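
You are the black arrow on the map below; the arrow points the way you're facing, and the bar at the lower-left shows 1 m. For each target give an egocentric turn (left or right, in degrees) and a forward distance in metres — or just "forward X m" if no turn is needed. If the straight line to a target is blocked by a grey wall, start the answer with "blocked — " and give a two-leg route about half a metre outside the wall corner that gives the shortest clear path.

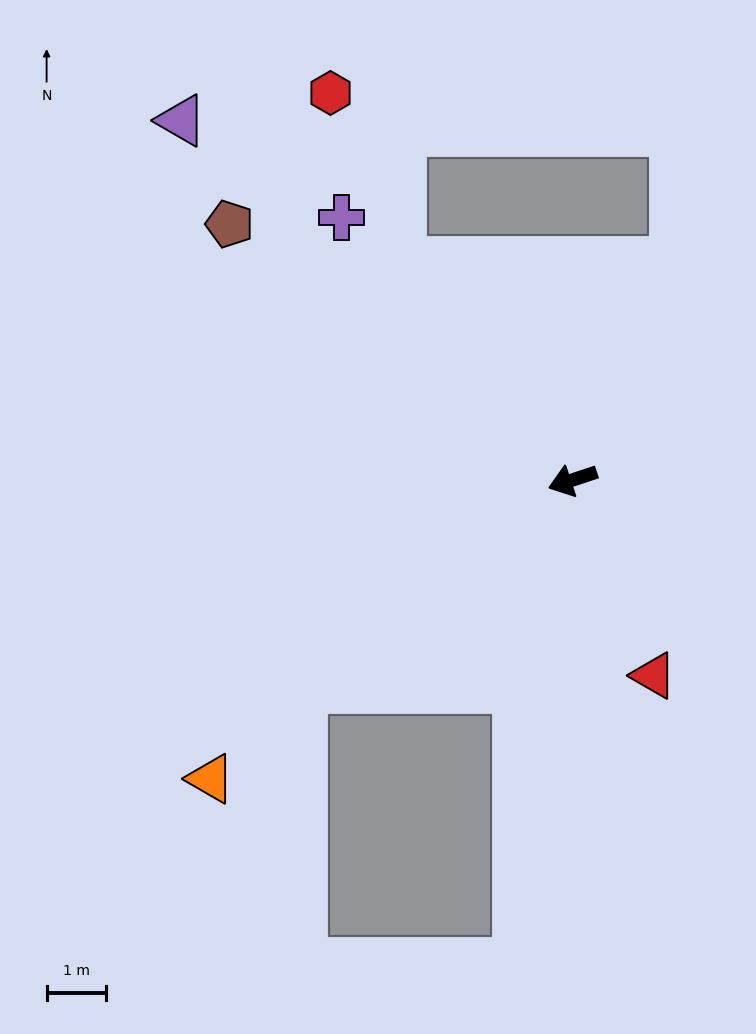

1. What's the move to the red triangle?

turn left 94°, forward 3.6 m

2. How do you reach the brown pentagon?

turn right 55°, forward 7.2 m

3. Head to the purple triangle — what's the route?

turn right 61°, forward 9.0 m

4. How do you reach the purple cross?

turn right 67°, forward 5.9 m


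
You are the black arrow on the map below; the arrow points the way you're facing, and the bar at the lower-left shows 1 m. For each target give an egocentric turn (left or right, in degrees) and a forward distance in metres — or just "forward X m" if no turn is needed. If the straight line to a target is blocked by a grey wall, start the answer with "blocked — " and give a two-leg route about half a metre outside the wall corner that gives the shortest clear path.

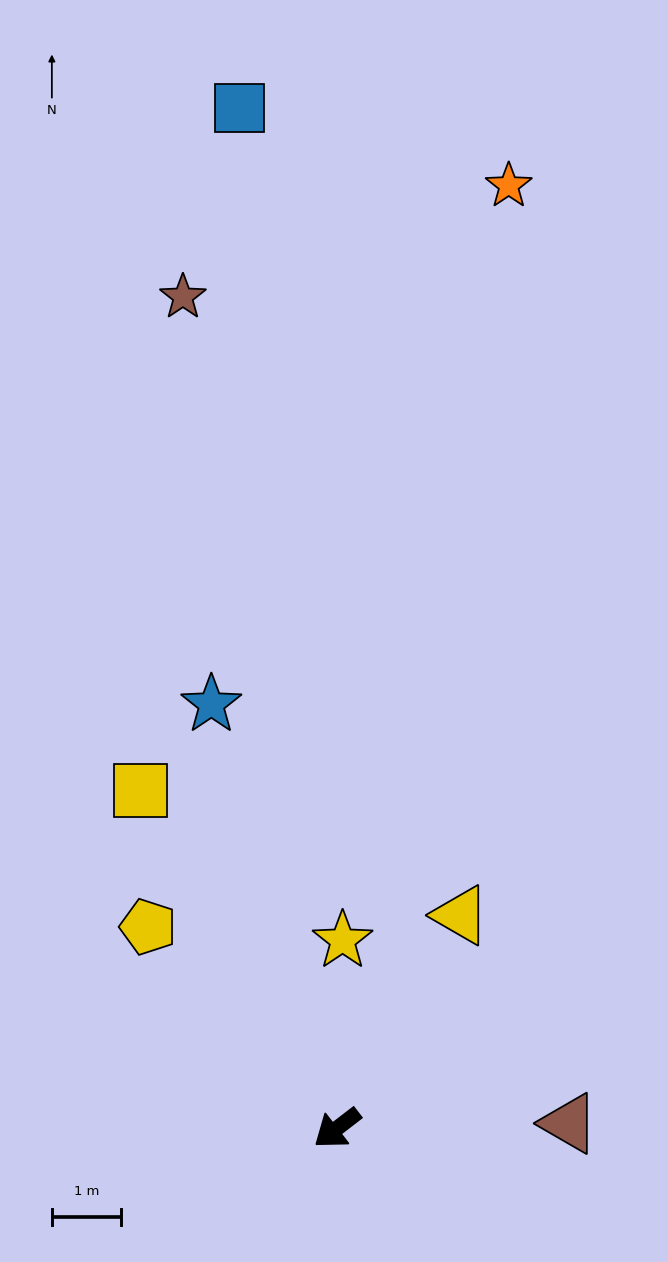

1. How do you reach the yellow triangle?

turn right 158°, forward 3.6 m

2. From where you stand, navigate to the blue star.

turn right 111°, forward 6.4 m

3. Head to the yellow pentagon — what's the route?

turn right 84°, forward 4.0 m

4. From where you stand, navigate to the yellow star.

turn right 129°, forward 2.7 m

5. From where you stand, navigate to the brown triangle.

turn left 144°, forward 3.4 m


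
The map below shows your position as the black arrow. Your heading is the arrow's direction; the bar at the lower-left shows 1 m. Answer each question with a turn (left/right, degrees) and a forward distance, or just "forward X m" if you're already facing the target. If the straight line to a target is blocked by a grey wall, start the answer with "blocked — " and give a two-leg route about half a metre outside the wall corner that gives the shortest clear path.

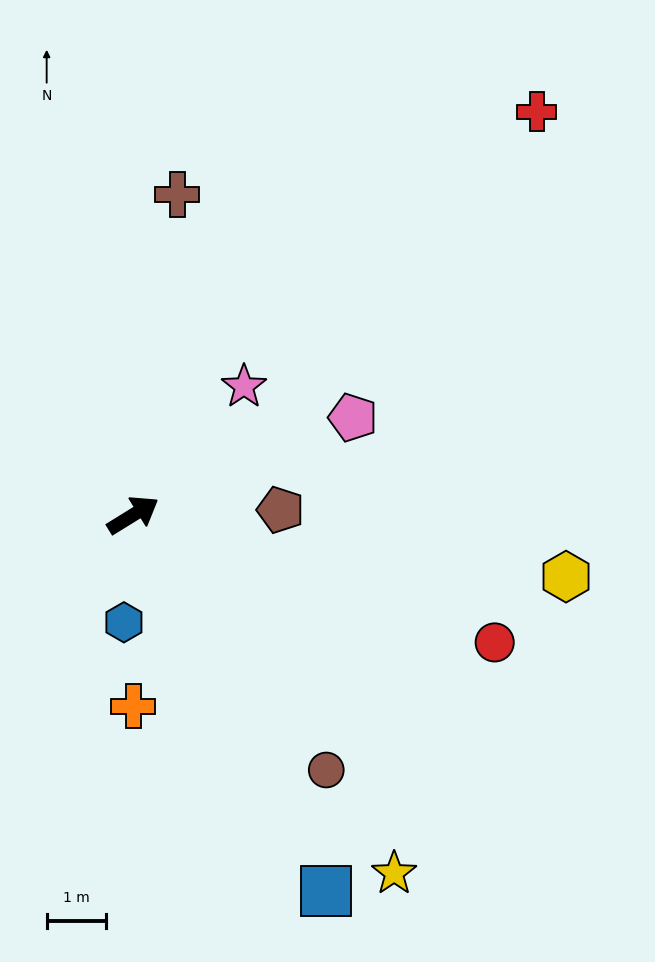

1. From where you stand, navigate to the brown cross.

turn left 50°, forward 5.5 m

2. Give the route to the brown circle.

turn right 85°, forward 5.4 m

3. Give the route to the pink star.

turn left 17°, forward 2.9 m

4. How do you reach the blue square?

turn right 95°, forward 7.1 m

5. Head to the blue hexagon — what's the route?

turn right 127°, forward 1.8 m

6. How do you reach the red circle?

turn right 51°, forward 6.5 m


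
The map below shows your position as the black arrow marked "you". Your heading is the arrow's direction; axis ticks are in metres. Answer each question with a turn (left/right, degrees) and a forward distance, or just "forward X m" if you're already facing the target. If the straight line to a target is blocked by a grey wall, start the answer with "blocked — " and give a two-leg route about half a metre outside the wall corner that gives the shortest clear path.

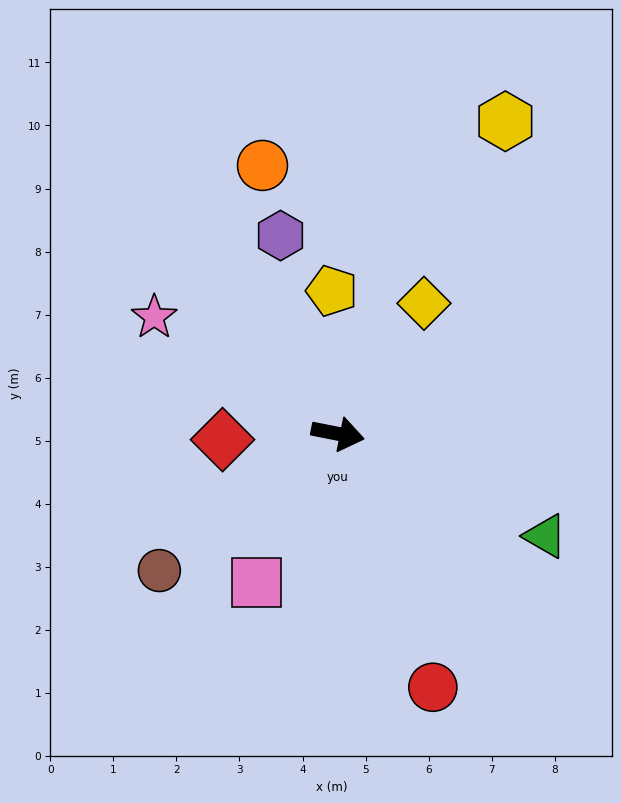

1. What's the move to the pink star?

turn left 159°, forward 3.4 m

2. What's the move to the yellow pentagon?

turn left 104°, forward 2.3 m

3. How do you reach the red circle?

turn right 58°, forward 4.3 m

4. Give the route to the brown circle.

turn right 131°, forward 3.6 m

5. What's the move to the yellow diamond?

turn left 68°, forward 2.5 m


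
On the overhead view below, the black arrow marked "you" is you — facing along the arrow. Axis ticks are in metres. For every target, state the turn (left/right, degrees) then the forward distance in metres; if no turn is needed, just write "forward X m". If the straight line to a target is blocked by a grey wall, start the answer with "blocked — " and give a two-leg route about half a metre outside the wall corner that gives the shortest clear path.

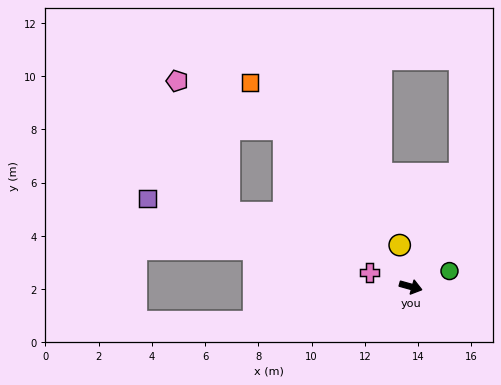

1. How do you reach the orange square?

turn left 144°, forward 9.8 m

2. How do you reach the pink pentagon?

blocked — turn left 144°, forward 7.6 m, then turn left 27°, forward 4.4 m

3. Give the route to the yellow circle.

turn left 120°, forward 1.6 m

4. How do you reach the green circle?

turn left 37°, forward 1.6 m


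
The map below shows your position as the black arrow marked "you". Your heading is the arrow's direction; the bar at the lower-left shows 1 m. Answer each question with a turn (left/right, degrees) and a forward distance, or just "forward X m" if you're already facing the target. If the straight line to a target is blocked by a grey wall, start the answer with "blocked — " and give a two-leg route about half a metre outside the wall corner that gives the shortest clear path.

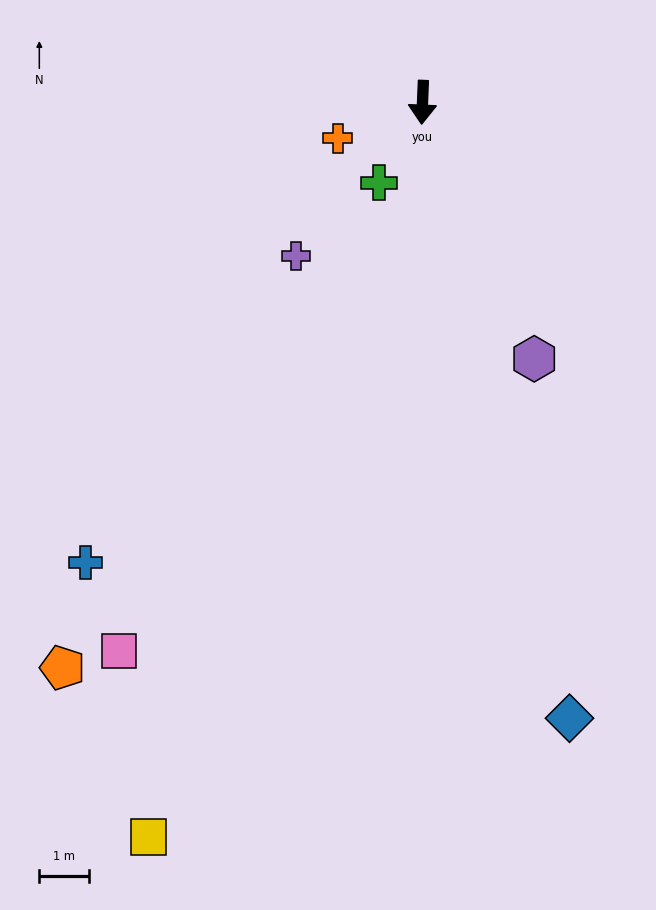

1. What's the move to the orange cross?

turn right 65°, forward 1.8 m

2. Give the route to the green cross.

turn right 26°, forward 1.8 m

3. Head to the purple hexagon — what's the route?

turn left 26°, forward 5.6 m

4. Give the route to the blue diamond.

turn left 16°, forward 12.6 m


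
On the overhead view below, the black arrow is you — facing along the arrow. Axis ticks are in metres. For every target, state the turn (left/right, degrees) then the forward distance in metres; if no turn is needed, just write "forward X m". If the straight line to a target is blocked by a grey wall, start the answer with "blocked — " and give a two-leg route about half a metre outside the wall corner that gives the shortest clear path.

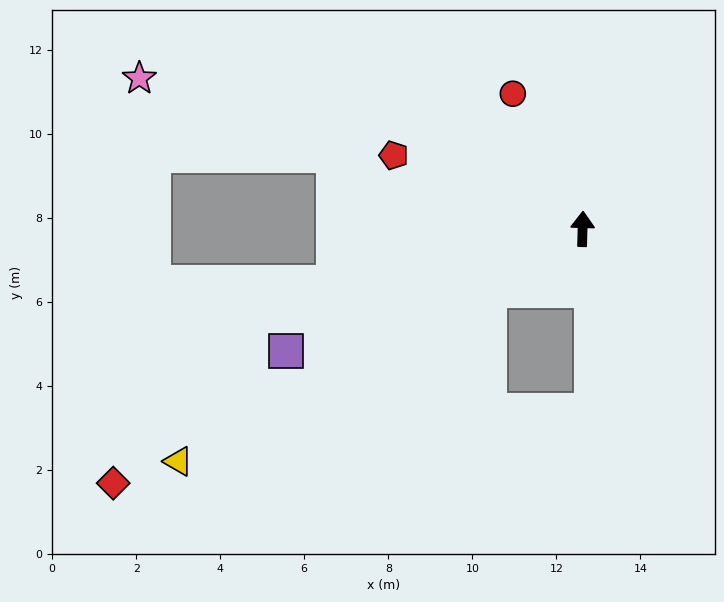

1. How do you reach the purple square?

turn left 114°, forward 7.6 m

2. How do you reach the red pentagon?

turn left 70°, forward 4.8 m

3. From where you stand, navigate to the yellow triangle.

turn left 121°, forward 11.1 m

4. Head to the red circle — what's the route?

turn left 29°, forward 3.6 m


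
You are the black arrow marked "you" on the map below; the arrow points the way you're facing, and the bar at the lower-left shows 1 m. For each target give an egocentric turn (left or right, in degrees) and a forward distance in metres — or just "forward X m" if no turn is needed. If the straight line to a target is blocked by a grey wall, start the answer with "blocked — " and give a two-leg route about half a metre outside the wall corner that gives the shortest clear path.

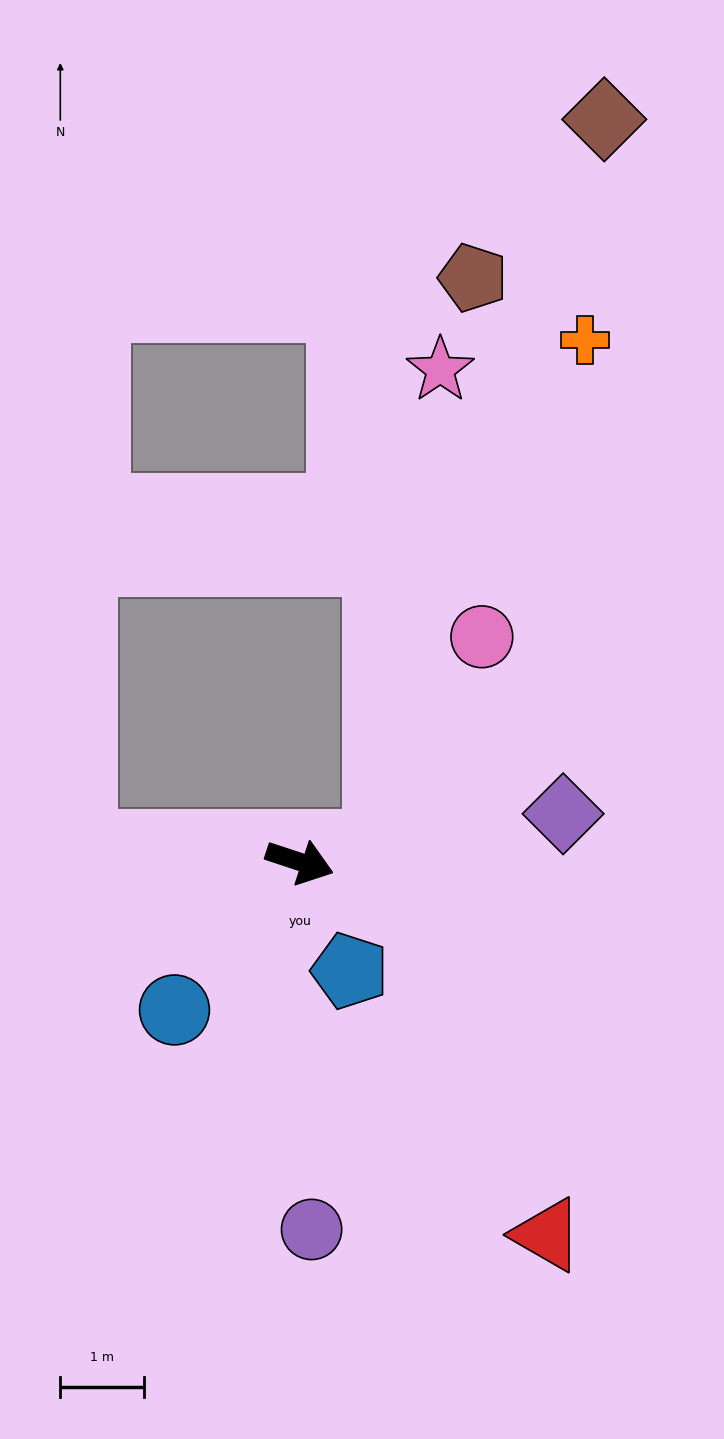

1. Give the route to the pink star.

blocked — turn left 30°, forward 1.0 m, then turn left 71°, forward 5.7 m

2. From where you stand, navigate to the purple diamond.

turn left 29°, forward 3.2 m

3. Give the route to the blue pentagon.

turn right 47°, forward 1.4 m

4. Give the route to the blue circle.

turn right 112°, forward 2.3 m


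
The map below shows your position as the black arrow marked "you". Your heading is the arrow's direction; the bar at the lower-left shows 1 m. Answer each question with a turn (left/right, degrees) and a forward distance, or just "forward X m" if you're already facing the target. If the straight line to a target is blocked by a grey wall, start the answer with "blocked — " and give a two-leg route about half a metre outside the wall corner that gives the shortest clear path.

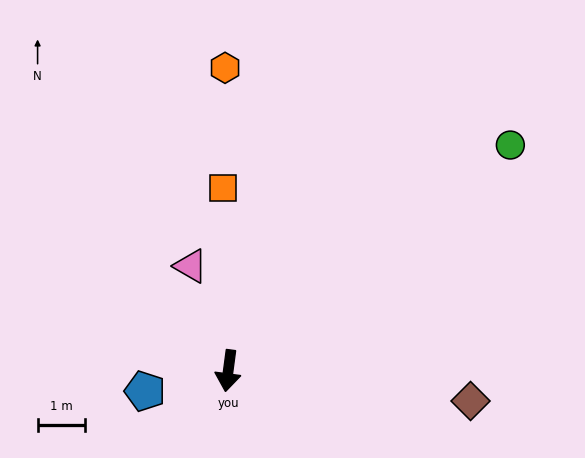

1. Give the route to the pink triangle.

turn right 153°, forward 2.4 m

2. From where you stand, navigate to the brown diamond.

turn left 90°, forward 5.2 m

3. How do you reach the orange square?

turn right 171°, forward 3.9 m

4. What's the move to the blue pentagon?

turn right 69°, forward 1.8 m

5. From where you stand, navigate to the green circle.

turn left 136°, forward 7.7 m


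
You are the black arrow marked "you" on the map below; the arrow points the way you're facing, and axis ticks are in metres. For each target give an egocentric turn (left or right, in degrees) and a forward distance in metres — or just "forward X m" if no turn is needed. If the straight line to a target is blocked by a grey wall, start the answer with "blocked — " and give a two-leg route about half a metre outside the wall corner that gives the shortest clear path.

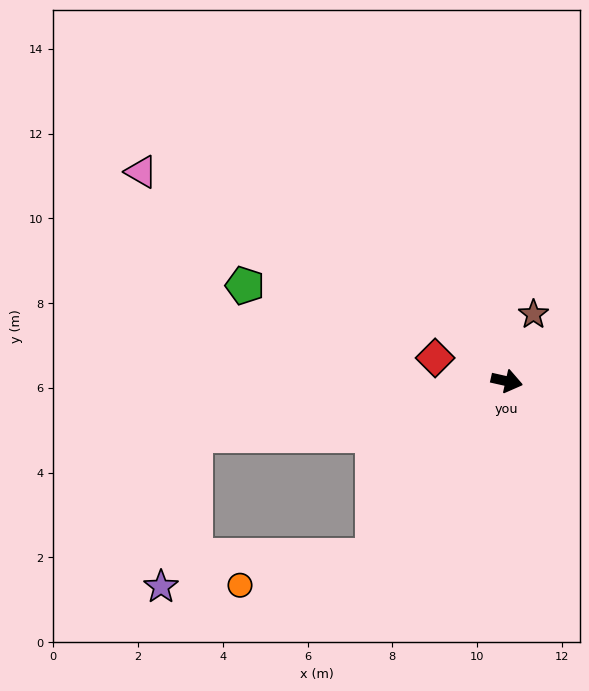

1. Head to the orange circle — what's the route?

blocked — turn right 115°, forward 5.2 m, then turn right 40°, forward 3.2 m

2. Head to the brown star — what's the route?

turn left 81°, forward 1.7 m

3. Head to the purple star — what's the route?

blocked — turn right 158°, forward 7.5 m, then turn left 68°, forward 3.7 m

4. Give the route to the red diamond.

turn left 175°, forward 1.8 m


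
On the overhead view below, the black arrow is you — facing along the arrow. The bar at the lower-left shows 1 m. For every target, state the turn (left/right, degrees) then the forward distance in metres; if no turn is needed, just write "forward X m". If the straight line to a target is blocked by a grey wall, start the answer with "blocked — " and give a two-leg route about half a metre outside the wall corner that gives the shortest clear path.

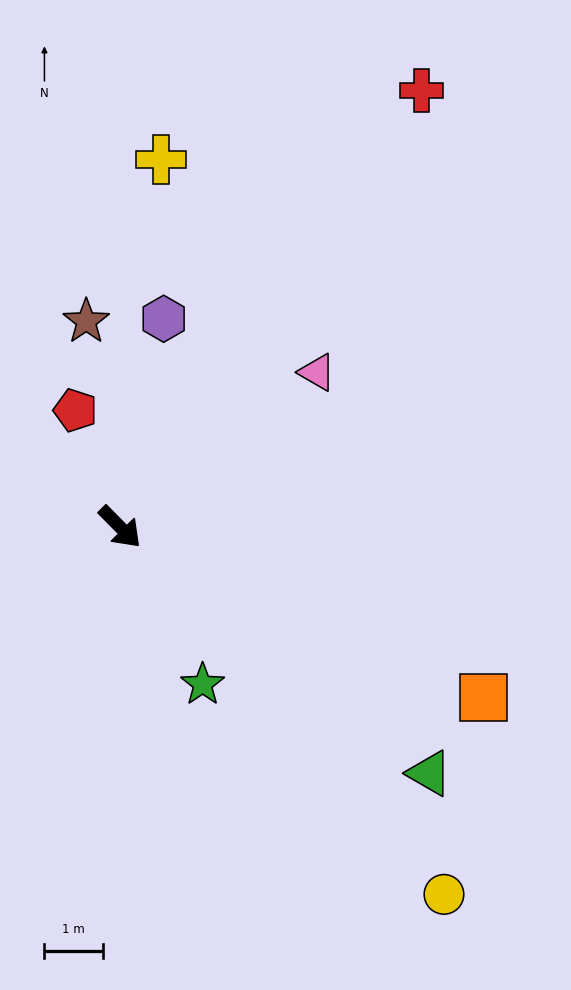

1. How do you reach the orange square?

turn left 20°, forward 6.9 m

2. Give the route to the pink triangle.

turn left 83°, forward 4.3 m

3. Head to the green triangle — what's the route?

turn left 7°, forward 6.8 m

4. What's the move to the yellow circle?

turn right 3°, forward 8.4 m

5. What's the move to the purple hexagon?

turn left 123°, forward 3.6 m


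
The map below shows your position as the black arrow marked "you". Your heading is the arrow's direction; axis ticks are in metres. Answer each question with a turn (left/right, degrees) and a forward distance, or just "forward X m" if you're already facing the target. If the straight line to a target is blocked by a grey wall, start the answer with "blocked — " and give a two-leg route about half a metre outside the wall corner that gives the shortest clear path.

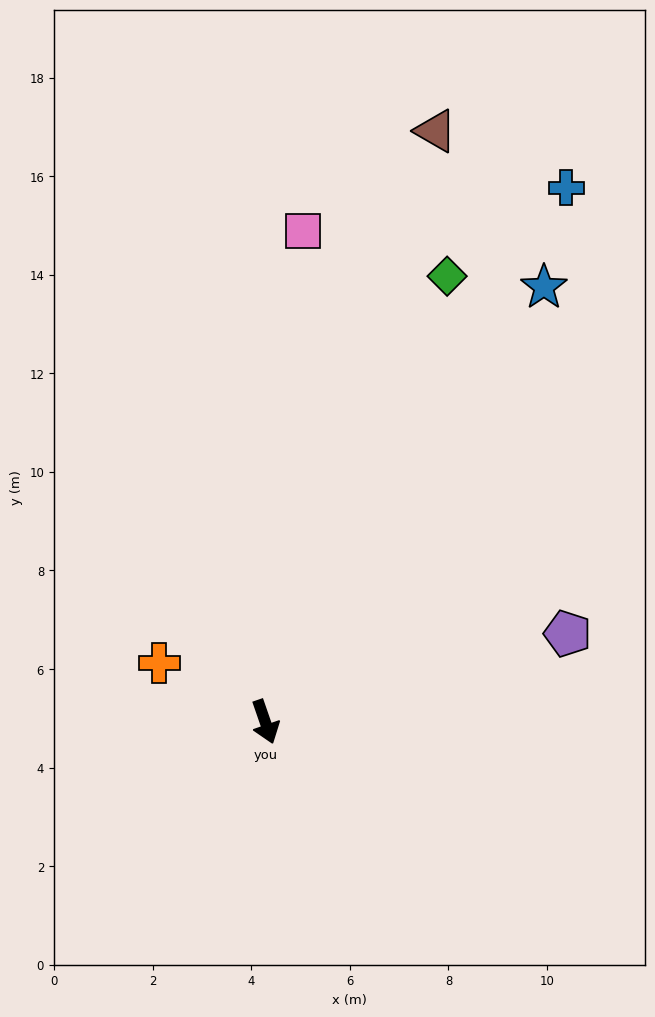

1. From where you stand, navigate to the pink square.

turn left 156°, forward 10.0 m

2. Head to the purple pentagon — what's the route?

turn left 87°, forward 6.4 m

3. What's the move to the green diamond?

turn left 139°, forward 9.8 m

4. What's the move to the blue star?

turn left 128°, forward 10.5 m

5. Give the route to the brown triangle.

turn left 145°, forward 12.5 m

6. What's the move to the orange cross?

turn right 138°, forward 2.5 m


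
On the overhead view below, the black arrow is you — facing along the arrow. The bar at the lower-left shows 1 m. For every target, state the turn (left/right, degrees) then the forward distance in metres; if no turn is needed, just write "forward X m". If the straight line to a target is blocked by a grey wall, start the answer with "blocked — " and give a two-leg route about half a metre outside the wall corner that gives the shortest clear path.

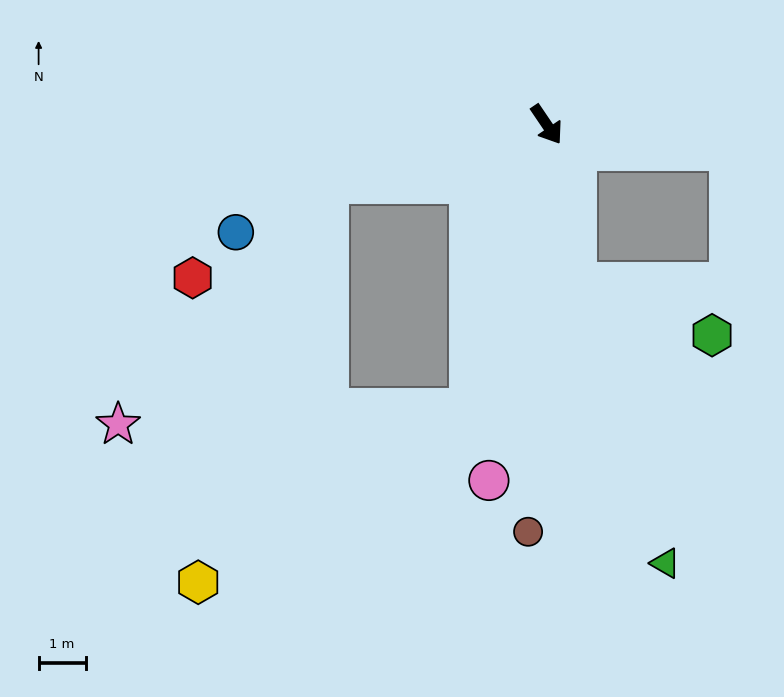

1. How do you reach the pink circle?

turn right 43°, forward 7.7 m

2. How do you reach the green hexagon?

blocked — turn right 23°, forward 3.4 m, then turn left 58°, forward 3.1 m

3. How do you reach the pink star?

blocked — turn right 109°, forward 4.8 m, then turn left 34°, forward 6.8 m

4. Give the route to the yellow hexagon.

blocked — turn right 49°, forward 6.3 m, then turn right 42°, forward 6.9 m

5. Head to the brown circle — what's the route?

turn right 37°, forward 8.7 m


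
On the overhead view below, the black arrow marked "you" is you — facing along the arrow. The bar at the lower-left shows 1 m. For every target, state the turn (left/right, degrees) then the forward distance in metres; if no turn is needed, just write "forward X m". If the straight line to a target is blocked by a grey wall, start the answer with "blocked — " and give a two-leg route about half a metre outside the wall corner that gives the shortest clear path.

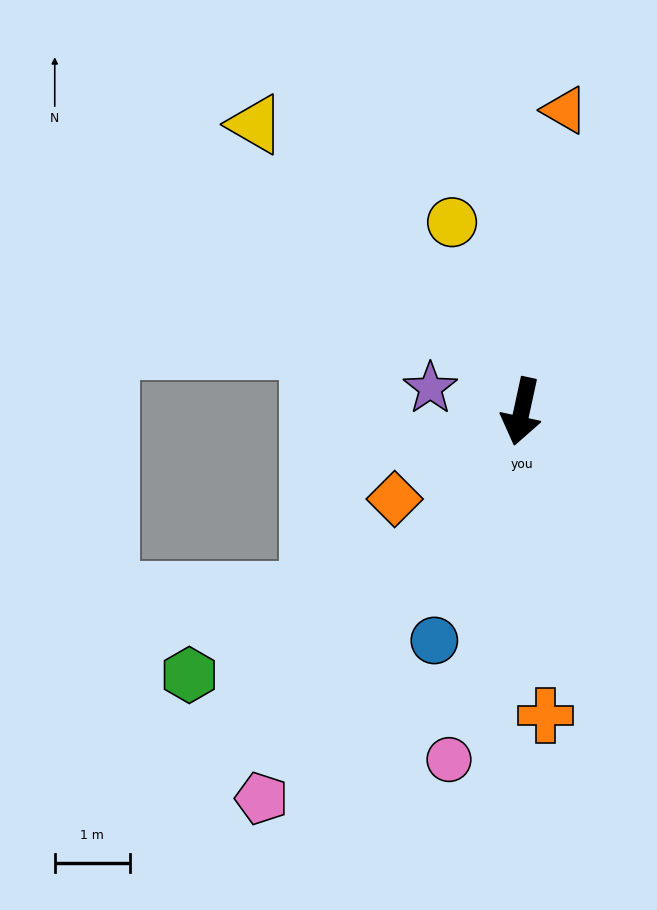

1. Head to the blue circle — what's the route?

turn right 9°, forward 3.3 m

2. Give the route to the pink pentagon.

turn right 22°, forward 6.2 m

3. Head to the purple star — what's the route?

turn right 92°, forward 1.3 m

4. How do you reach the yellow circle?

turn right 148°, forward 2.7 m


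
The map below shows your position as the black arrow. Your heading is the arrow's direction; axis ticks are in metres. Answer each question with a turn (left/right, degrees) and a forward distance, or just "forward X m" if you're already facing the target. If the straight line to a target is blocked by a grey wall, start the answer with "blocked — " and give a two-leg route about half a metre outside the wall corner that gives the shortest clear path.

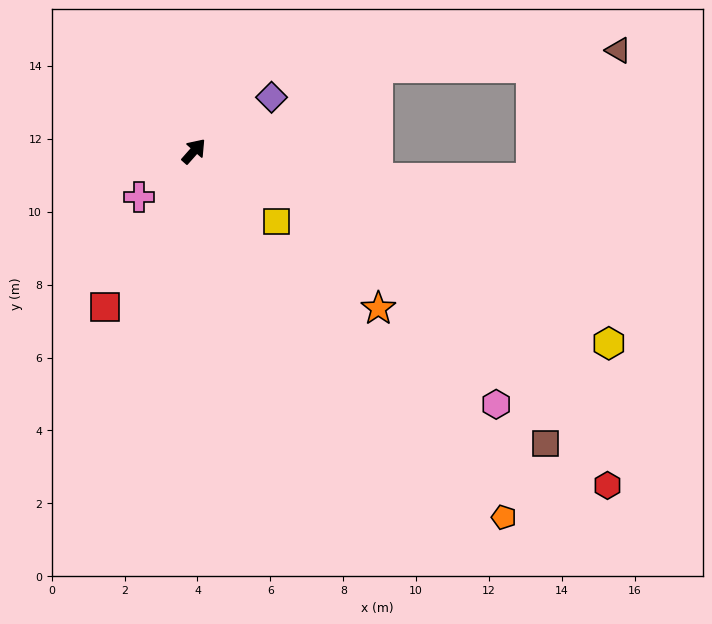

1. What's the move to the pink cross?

turn left 171°, forward 2.0 m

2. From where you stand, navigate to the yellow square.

turn right 89°, forward 3.0 m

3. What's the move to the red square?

turn right 168°, forward 4.9 m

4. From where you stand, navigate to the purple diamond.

turn right 14°, forward 2.6 m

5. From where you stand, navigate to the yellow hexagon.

turn right 73°, forward 12.5 m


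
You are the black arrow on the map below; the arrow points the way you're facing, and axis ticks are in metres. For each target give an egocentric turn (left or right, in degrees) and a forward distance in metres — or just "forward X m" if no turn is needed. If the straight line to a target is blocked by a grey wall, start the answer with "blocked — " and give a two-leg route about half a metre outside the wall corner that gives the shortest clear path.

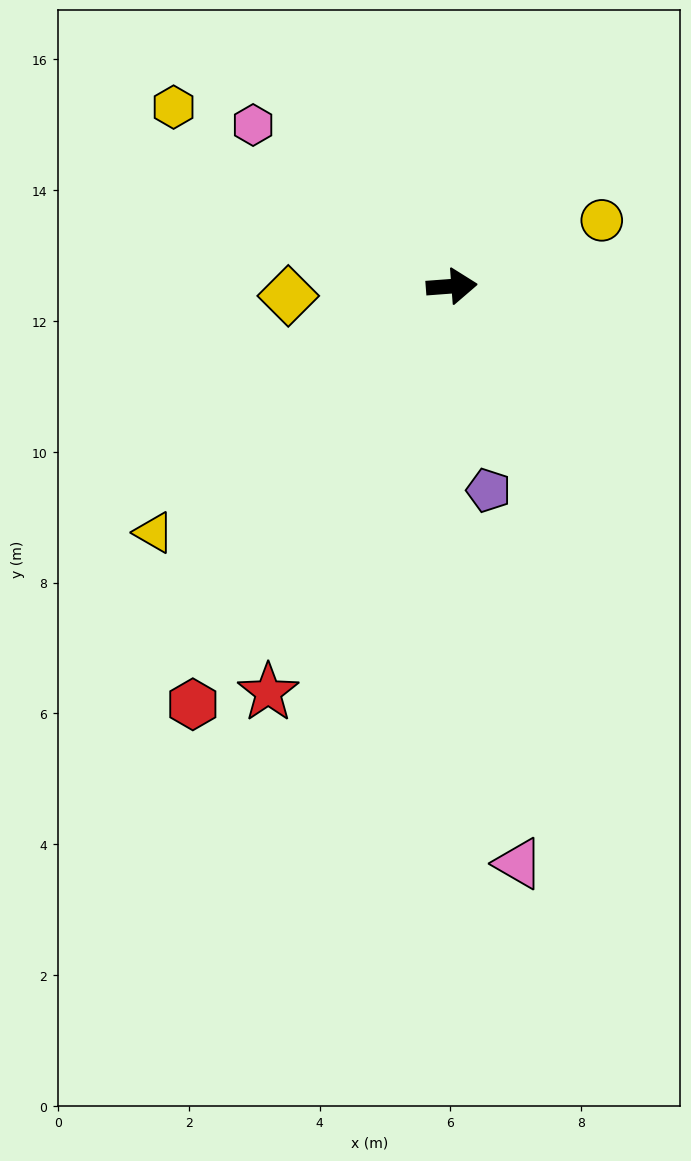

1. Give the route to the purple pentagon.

turn right 84°, forward 3.2 m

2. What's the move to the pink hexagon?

turn left 137°, forward 3.9 m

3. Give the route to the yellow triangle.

turn right 145°, forward 5.9 m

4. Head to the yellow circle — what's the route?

turn left 19°, forward 2.5 m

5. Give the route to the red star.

turn right 119°, forward 6.8 m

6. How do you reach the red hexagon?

turn right 126°, forward 7.5 m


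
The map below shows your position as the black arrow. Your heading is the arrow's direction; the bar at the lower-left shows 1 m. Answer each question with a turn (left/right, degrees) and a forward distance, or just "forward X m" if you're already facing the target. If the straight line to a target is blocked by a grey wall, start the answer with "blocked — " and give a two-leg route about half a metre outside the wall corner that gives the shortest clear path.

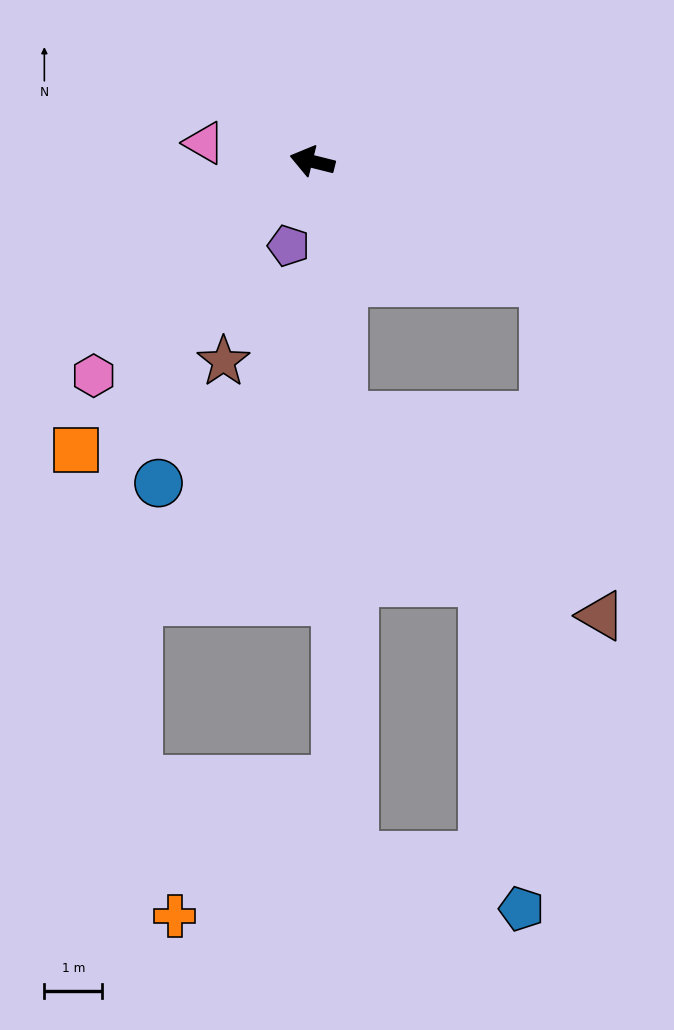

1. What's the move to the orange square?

turn left 65°, forward 6.5 m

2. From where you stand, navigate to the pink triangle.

turn left 4°, forward 1.9 m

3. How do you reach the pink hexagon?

turn left 58°, forward 5.3 m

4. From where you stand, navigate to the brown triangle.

blocked — turn left 111°, forward 4.4 m, then turn left 45°, forward 5.7 m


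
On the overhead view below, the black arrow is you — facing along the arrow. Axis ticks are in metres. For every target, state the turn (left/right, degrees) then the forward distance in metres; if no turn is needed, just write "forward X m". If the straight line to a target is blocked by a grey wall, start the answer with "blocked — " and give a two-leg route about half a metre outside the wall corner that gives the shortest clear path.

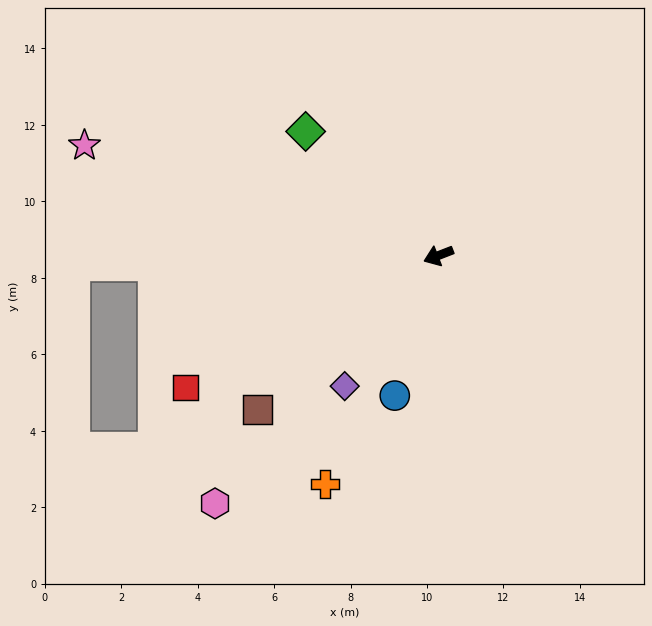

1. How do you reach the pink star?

turn right 38°, forward 9.7 m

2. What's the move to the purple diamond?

turn left 33°, forward 4.2 m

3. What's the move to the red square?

turn left 6°, forward 7.5 m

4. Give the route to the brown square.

turn left 19°, forward 6.2 m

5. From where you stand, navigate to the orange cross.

turn left 42°, forward 6.7 m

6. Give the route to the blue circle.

turn left 51°, forward 3.8 m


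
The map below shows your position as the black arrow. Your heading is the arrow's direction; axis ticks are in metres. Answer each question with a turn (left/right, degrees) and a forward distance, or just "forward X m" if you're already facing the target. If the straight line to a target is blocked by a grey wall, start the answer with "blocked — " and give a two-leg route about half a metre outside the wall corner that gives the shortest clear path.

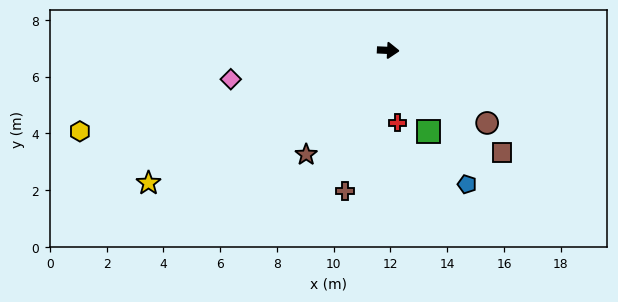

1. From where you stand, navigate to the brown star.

turn right 126°, forward 4.7 m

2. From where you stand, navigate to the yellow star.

turn right 148°, forward 9.7 m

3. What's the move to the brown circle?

turn right 34°, forward 4.3 m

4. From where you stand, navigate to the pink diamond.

turn right 167°, forward 5.6 m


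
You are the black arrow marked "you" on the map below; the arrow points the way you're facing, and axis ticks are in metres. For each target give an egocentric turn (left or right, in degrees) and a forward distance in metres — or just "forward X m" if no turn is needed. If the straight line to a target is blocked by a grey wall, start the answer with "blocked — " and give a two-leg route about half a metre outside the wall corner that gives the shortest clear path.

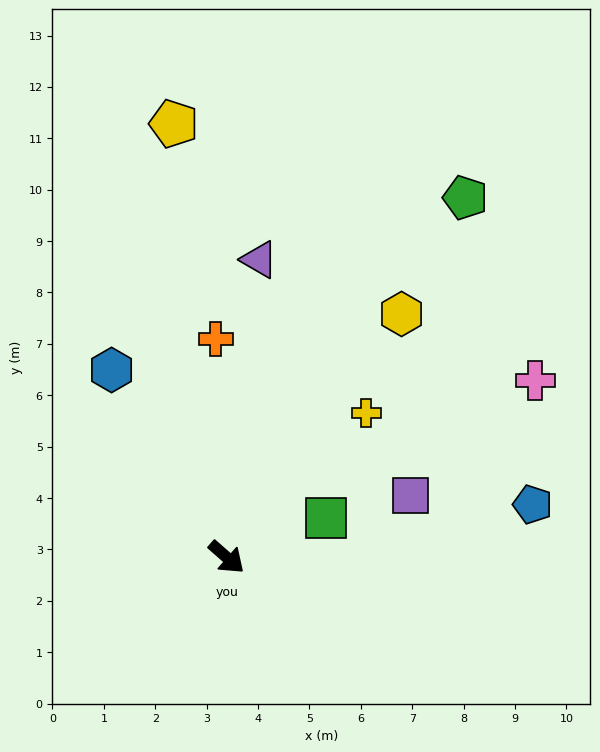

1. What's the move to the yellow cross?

turn left 87°, forward 3.9 m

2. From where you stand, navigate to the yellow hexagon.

turn left 96°, forward 5.8 m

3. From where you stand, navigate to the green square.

turn left 63°, forward 2.1 m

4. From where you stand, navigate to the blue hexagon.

turn left 163°, forward 4.3 m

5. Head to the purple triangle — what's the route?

turn left 125°, forward 5.8 m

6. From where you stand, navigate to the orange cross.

turn left 134°, forward 4.3 m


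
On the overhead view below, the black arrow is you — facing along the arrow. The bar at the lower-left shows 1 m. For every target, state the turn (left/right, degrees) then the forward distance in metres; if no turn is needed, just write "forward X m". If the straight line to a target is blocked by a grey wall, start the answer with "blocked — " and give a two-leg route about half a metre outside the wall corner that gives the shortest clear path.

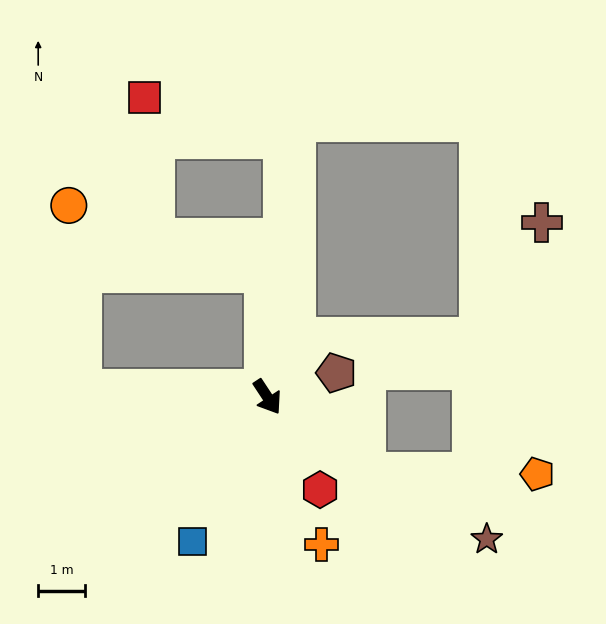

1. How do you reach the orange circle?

blocked — turn left 148°, forward 2.6 m, then turn left 70°, forward 4.4 m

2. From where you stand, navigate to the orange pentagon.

blocked — turn left 19°, forward 2.6 m, then turn left 37°, forward 3.6 m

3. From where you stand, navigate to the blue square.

turn right 61°, forward 3.5 m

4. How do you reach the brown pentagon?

turn left 76°, forward 1.5 m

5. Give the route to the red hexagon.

turn right 4°, forward 2.3 m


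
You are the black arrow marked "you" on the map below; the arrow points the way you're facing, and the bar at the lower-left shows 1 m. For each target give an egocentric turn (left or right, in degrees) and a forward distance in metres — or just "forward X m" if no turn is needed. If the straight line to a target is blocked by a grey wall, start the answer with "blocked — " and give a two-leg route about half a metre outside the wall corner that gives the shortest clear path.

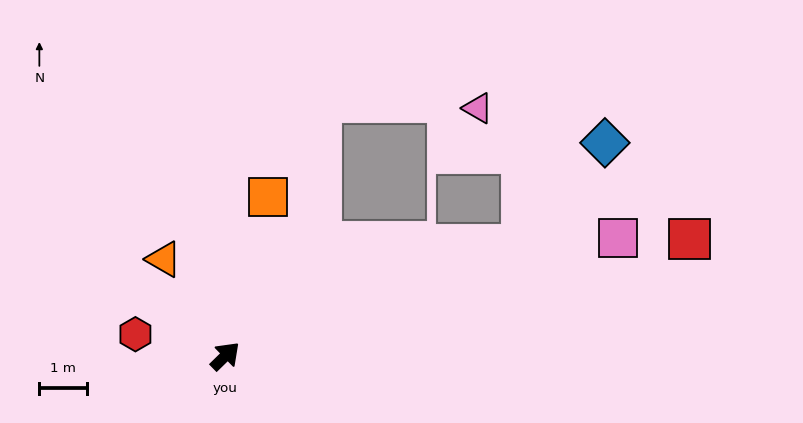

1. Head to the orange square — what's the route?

turn left 31°, forward 3.5 m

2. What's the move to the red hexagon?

turn left 122°, forward 1.9 m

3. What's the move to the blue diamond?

blocked — turn right 24°, forward 6.6 m, then turn left 30°, forward 2.8 m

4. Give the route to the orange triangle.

turn left 78°, forward 2.4 m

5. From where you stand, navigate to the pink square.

turn right 28°, forward 8.6 m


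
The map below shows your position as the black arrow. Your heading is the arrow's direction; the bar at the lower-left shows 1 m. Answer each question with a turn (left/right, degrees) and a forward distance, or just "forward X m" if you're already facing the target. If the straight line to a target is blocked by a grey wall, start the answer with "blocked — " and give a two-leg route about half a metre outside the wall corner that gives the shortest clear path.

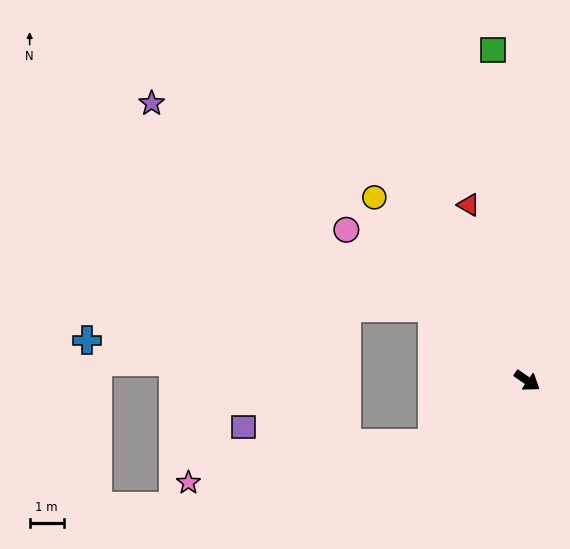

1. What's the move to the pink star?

blocked — turn right 112°, forward 3.3 m, then turn right 24°, forward 7.3 m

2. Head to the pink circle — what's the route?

turn left 175°, forward 6.9 m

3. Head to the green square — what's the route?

turn left 131°, forward 9.8 m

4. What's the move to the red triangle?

turn left 143°, forward 5.5 m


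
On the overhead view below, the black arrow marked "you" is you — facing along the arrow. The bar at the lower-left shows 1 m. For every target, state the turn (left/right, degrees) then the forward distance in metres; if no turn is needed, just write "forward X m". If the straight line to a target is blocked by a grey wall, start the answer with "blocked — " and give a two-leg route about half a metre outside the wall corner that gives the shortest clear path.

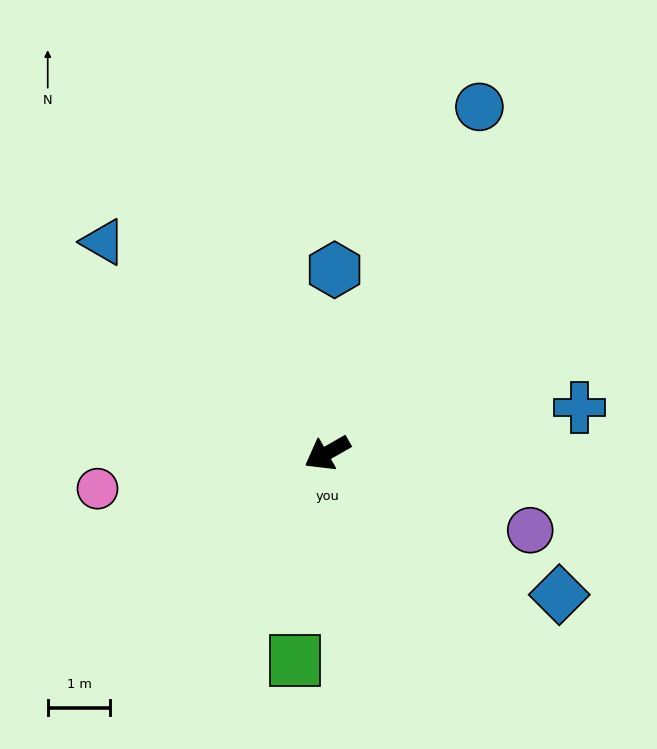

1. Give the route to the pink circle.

turn right 21°, forward 3.7 m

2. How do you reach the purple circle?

turn left 130°, forward 3.5 m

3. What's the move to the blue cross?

turn left 161°, forward 4.1 m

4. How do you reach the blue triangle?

turn right 73°, forward 4.9 m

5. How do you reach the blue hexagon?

turn right 122°, forward 2.9 m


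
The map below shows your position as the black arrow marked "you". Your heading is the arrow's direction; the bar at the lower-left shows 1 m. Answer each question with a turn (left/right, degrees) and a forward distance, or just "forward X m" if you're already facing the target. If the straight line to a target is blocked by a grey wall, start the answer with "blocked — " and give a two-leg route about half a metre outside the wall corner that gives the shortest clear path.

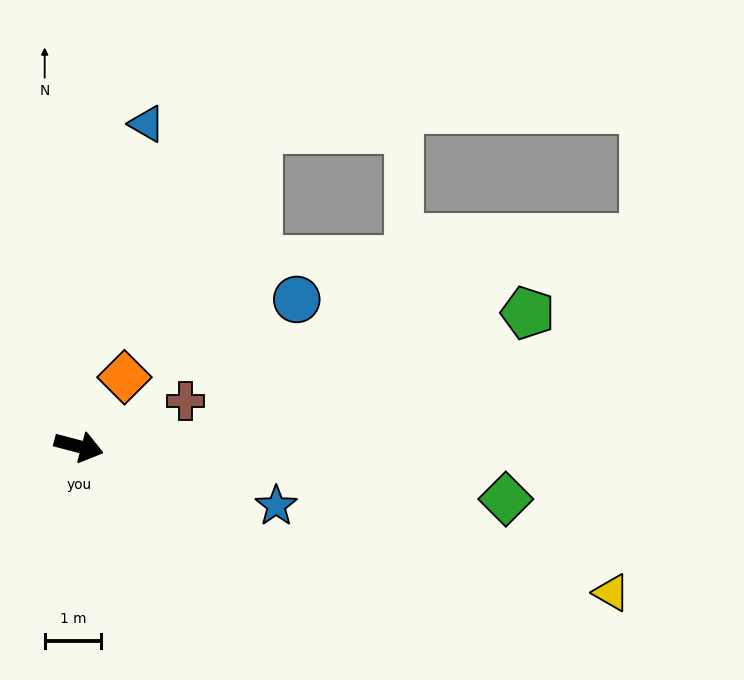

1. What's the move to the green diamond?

turn left 8°, forward 7.7 m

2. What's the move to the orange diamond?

turn left 71°, forward 1.5 m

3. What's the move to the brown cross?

turn left 38°, forward 2.1 m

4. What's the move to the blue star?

turn right 2°, forward 3.7 m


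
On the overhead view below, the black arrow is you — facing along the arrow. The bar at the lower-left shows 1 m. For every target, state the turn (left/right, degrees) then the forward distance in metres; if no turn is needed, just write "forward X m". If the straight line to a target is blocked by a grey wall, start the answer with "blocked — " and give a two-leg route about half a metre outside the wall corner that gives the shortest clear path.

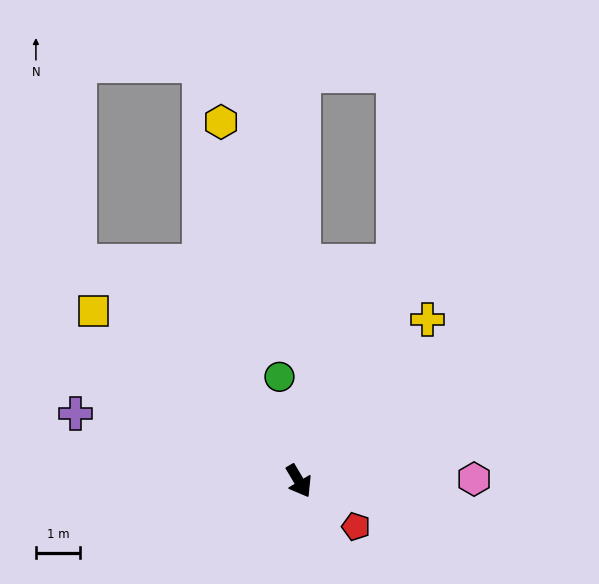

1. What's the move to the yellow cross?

turn left 111°, forward 4.7 m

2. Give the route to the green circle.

turn left 160°, forward 2.4 m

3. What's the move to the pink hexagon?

turn left 60°, forward 4.0 m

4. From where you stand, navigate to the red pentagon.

turn left 21°, forward 1.6 m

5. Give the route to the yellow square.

turn right 160°, forward 6.0 m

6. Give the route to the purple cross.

turn right 137°, forward 5.3 m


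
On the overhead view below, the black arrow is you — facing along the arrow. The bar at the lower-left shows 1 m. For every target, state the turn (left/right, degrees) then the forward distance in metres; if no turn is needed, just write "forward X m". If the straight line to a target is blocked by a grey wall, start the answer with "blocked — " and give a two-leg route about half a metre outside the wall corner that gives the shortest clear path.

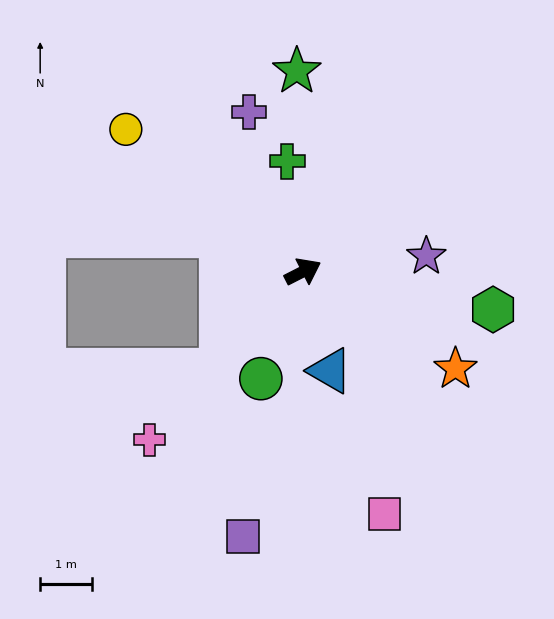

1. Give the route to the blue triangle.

turn right 102°, forward 2.0 m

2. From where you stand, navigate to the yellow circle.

turn left 114°, forward 4.4 m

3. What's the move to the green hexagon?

turn right 38°, forward 3.7 m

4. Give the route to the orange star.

turn right 60°, forward 3.5 m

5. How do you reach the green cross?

turn left 71°, forward 2.1 m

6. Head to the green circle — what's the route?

turn right 138°, forward 2.2 m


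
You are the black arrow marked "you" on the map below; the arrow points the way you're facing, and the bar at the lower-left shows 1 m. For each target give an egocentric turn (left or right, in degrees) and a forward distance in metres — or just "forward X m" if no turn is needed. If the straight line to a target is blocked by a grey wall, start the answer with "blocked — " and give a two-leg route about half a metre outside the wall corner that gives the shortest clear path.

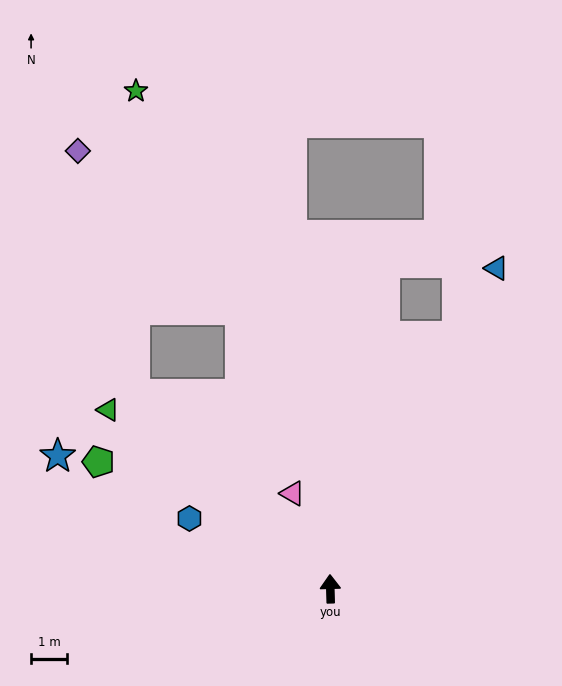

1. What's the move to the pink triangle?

turn left 20°, forward 2.8 m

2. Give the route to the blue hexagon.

turn left 62°, forward 4.4 m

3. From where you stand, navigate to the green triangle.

turn left 50°, forward 7.9 m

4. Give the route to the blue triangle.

turn right 29°, forward 10.0 m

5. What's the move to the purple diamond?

blocked — turn left 44°, forward 7.6 m, then turn right 32°, forward 6.9 m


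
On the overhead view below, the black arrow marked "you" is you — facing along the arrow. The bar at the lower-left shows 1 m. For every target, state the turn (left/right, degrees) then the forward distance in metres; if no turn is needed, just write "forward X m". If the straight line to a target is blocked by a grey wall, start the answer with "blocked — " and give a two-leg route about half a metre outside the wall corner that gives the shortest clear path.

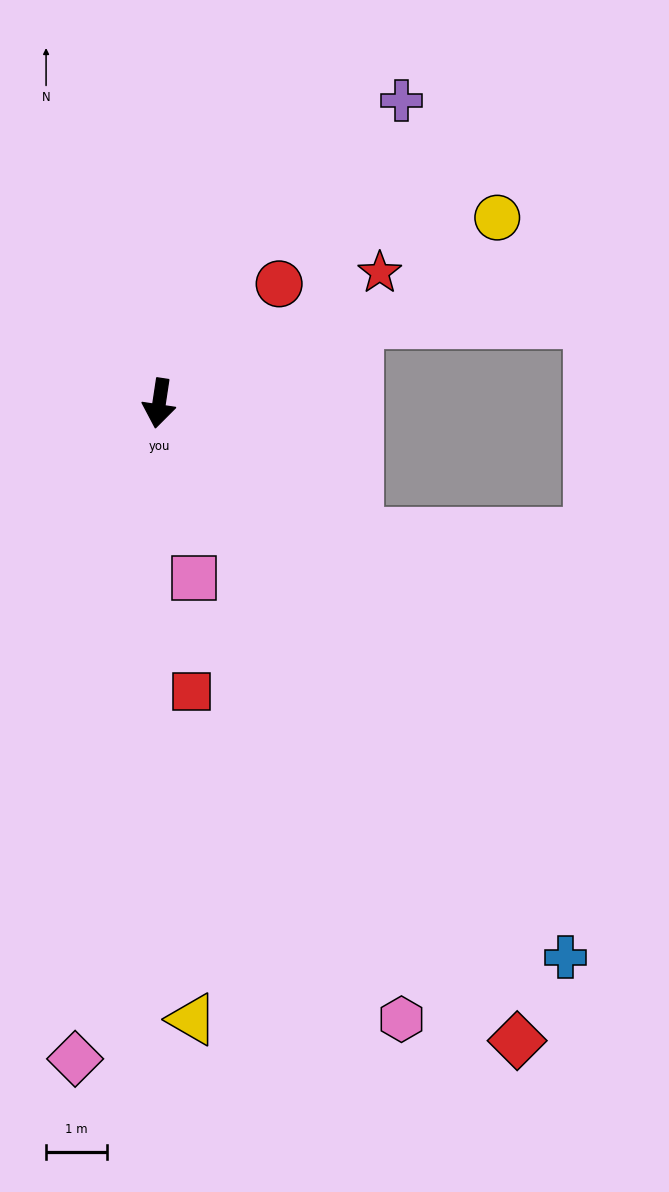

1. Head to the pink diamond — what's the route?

forward 10.8 m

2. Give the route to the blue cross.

turn left 45°, forward 11.2 m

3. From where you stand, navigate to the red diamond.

turn left 38°, forward 11.9 m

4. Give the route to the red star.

turn left 129°, forward 4.2 m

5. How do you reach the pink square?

turn left 20°, forward 2.9 m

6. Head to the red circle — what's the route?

turn left 143°, forward 2.8 m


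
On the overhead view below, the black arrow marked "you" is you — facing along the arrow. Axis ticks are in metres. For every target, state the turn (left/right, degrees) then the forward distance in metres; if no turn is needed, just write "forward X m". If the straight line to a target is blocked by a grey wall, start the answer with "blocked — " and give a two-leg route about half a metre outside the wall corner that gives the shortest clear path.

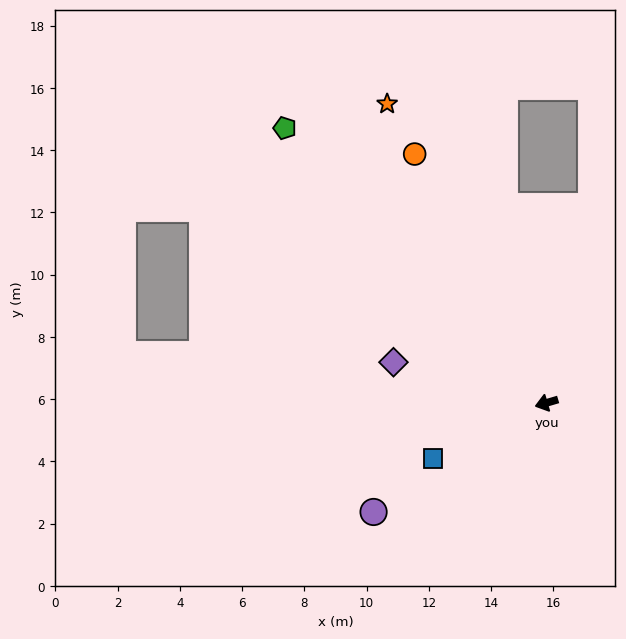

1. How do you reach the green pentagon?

turn right 63°, forward 12.2 m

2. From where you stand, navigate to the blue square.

turn left 10°, forward 4.1 m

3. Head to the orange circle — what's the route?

turn right 79°, forward 9.0 m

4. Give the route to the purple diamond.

turn right 31°, forward 5.1 m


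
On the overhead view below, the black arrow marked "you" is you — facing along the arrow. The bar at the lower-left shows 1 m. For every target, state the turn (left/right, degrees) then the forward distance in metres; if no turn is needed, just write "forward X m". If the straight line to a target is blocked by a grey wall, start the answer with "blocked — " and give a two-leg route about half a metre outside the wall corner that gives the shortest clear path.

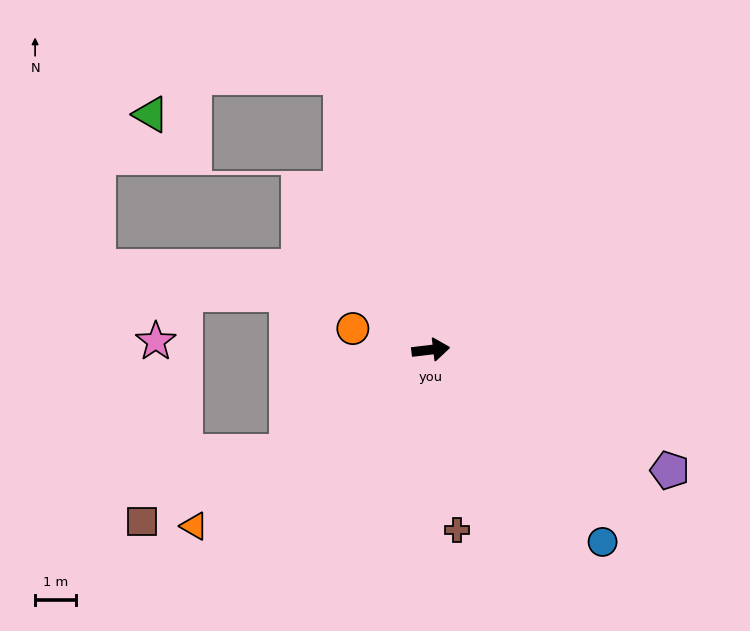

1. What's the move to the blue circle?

turn right 55°, forward 6.3 m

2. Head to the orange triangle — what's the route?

turn right 150°, forward 7.2 m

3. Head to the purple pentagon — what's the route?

turn right 33°, forward 6.5 m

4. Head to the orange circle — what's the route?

turn left 158°, forward 2.0 m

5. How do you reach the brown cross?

turn right 88°, forward 4.4 m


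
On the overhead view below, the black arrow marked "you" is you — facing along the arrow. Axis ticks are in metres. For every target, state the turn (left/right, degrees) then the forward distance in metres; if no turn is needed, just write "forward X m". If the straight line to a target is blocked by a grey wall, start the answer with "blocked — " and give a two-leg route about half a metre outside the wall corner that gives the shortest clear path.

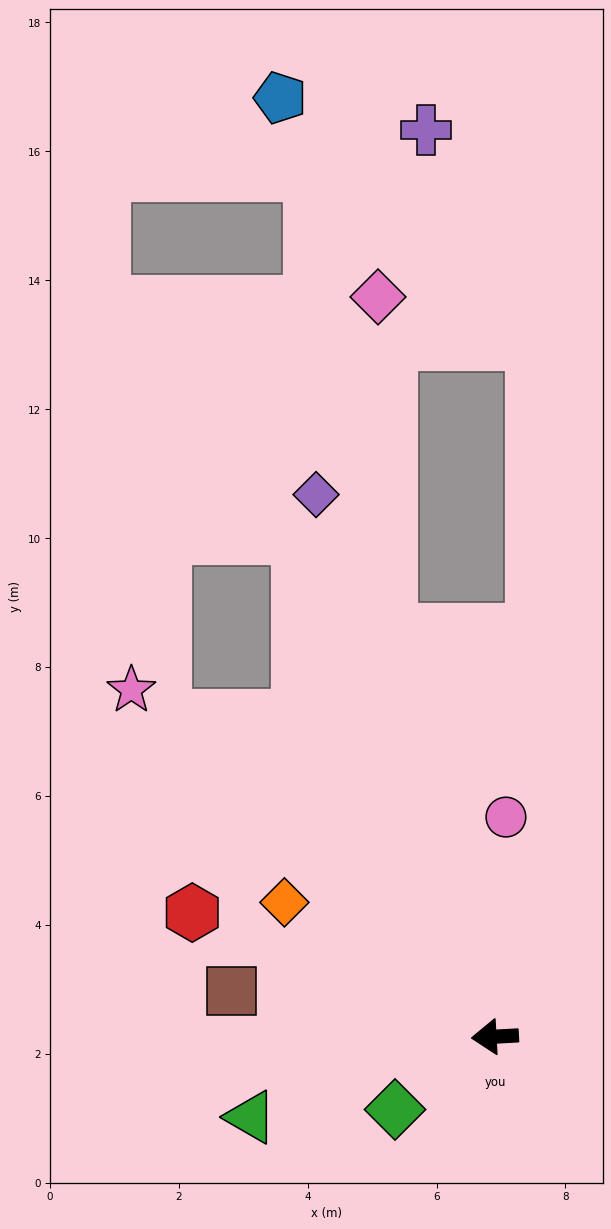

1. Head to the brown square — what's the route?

turn right 13°, forward 4.1 m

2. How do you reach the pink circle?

turn right 96°, forward 3.4 m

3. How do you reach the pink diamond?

blocked — turn right 79°, forward 6.5 m, then turn right 12°, forward 5.2 m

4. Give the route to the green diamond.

turn left 33°, forward 1.9 m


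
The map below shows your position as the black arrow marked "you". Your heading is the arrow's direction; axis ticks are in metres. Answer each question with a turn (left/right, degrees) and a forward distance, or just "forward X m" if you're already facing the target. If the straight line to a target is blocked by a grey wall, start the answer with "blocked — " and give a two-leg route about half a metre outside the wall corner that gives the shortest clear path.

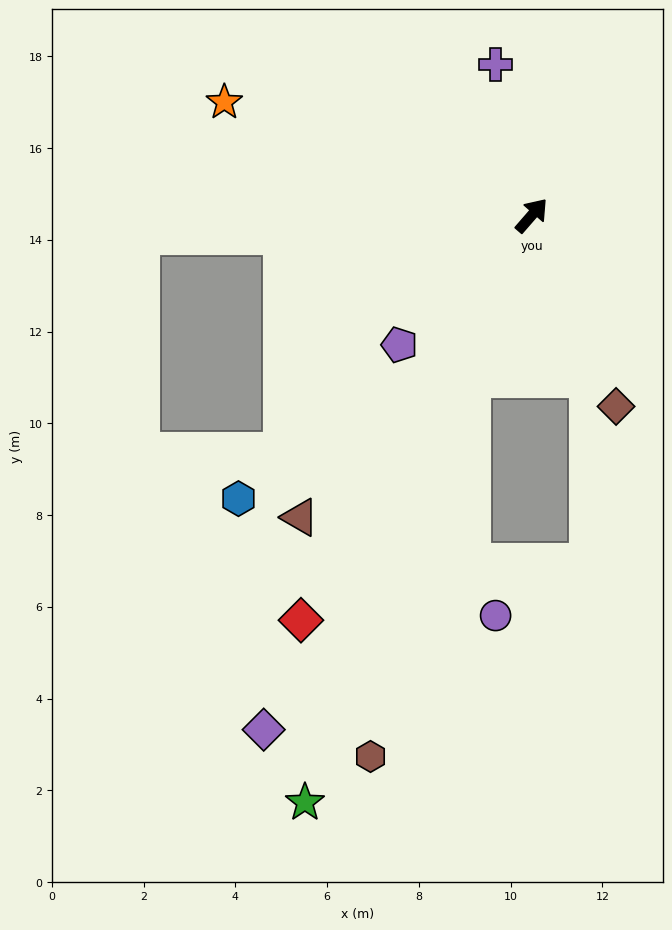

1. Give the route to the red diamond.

turn right 169°, forward 10.2 m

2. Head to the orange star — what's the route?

turn left 111°, forward 7.1 m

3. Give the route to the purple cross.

turn left 55°, forward 3.4 m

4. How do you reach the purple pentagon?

turn left 175°, forward 4.0 m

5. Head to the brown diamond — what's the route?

turn right 115°, forward 4.6 m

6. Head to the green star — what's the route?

turn right 160°, forward 13.7 m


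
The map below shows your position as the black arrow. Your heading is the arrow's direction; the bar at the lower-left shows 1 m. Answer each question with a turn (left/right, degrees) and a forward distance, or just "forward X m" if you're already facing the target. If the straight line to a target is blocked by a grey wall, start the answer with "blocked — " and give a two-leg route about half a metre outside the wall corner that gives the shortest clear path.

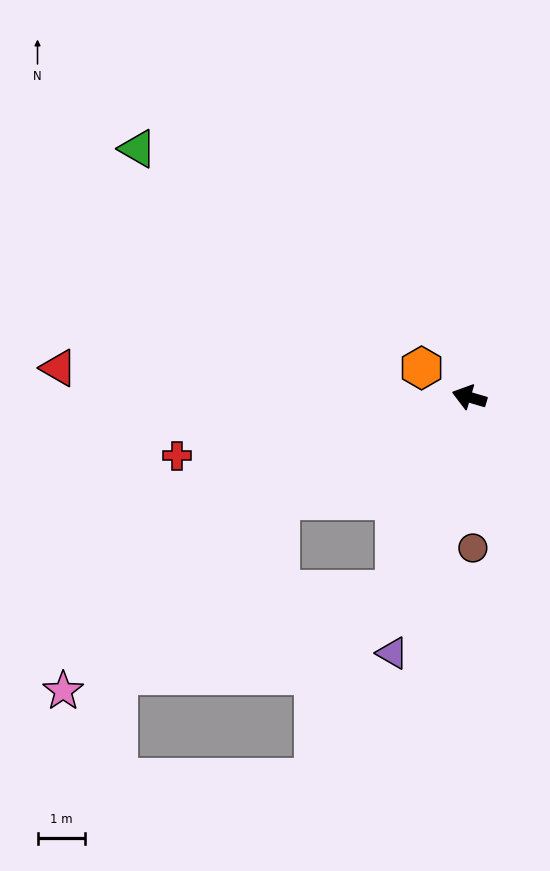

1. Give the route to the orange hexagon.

turn right 15°, forward 1.2 m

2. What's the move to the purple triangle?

turn left 90°, forward 5.7 m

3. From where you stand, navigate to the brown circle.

turn left 108°, forward 3.2 m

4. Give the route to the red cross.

turn left 28°, forward 6.3 m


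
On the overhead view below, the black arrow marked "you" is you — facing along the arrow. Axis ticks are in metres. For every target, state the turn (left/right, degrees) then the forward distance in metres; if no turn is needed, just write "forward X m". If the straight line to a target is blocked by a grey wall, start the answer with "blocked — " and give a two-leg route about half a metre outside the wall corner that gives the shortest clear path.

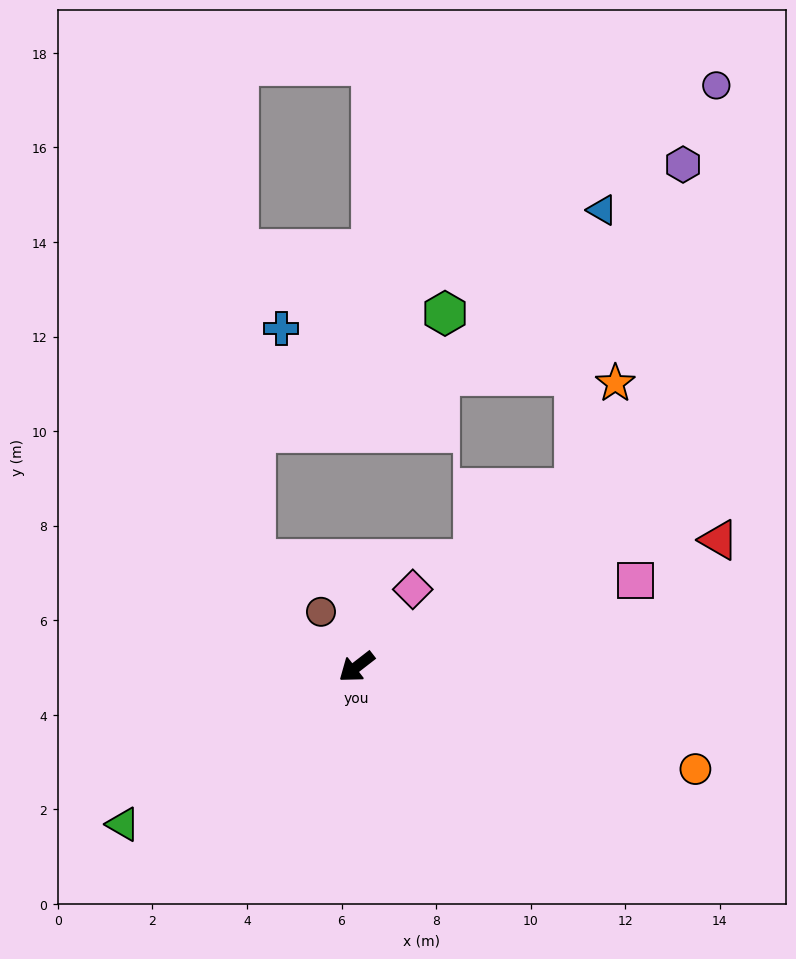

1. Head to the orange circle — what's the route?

turn left 125°, forward 7.5 m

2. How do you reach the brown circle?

turn right 95°, forward 1.4 m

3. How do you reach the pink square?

turn left 159°, forward 6.2 m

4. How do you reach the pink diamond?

turn right 164°, forward 2.0 m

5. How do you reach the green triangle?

turn right 4°, forward 6.0 m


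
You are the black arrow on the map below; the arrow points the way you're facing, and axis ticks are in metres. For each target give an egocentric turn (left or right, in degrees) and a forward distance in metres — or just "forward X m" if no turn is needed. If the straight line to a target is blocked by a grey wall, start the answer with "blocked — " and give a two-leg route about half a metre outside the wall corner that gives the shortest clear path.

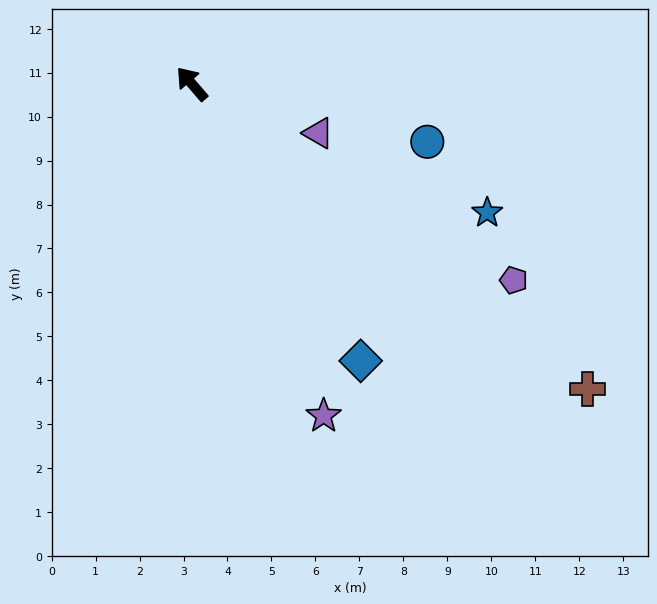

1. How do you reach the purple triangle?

turn right 152°, forward 3.1 m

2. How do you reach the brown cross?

turn right 168°, forward 11.4 m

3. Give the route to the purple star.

turn left 161°, forward 8.1 m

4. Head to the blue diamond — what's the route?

turn left 171°, forward 7.4 m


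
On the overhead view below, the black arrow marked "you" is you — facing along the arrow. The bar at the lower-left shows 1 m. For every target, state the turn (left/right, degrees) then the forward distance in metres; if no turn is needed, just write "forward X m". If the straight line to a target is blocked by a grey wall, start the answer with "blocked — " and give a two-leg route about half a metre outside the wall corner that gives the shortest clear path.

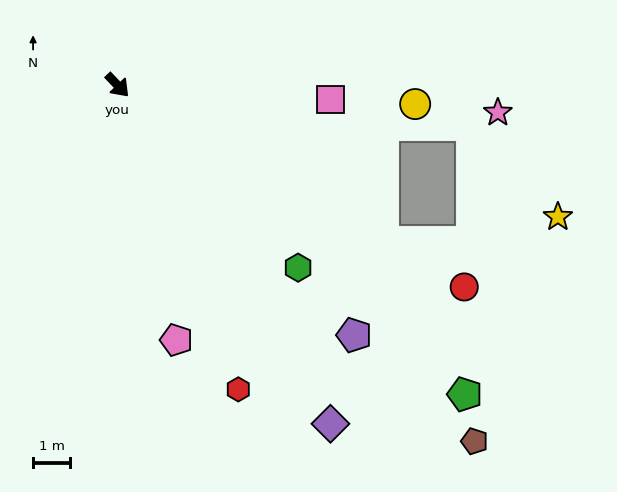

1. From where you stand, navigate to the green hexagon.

forward 6.9 m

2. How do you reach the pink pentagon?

turn right 30°, forward 7.0 m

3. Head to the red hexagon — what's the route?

turn right 22°, forward 8.8 m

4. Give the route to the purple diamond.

turn right 11°, forward 10.8 m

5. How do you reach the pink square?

turn left 43°, forward 5.7 m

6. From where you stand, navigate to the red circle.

turn left 16°, forward 10.8 m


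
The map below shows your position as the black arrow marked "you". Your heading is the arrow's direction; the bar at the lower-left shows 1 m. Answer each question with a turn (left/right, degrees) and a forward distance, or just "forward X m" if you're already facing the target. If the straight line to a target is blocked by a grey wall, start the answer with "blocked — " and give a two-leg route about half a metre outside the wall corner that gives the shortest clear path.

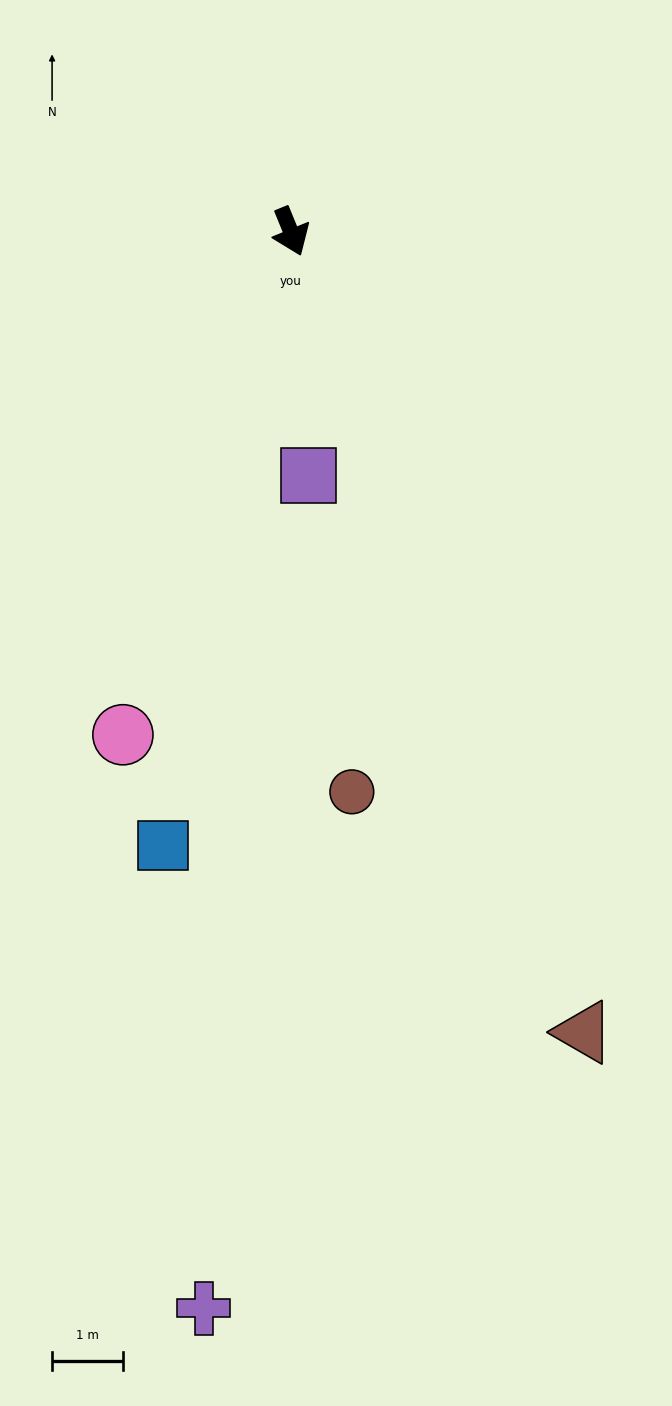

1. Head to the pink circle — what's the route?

turn right 41°, forward 7.5 m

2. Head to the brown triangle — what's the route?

turn right 2°, forward 12.0 m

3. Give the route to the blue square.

turn right 34°, forward 8.8 m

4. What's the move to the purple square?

turn right 18°, forward 3.4 m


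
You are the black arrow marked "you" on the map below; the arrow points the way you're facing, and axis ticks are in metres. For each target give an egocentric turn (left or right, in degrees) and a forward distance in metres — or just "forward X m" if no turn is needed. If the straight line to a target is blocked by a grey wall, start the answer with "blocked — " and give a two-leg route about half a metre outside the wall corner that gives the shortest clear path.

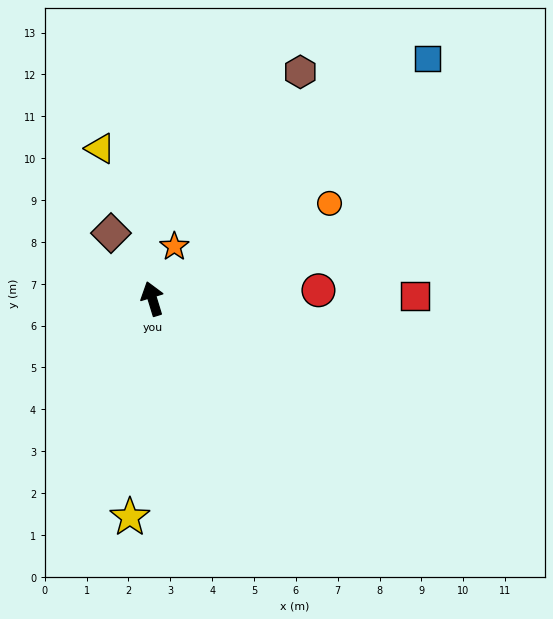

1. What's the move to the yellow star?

turn left 157°, forward 5.2 m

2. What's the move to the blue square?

turn right 66°, forward 8.7 m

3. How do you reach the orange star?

turn right 40°, forward 1.4 m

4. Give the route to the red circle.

turn right 104°, forward 4.0 m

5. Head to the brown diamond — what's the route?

turn left 15°, forward 1.9 m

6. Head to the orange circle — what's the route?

turn right 79°, forward 4.8 m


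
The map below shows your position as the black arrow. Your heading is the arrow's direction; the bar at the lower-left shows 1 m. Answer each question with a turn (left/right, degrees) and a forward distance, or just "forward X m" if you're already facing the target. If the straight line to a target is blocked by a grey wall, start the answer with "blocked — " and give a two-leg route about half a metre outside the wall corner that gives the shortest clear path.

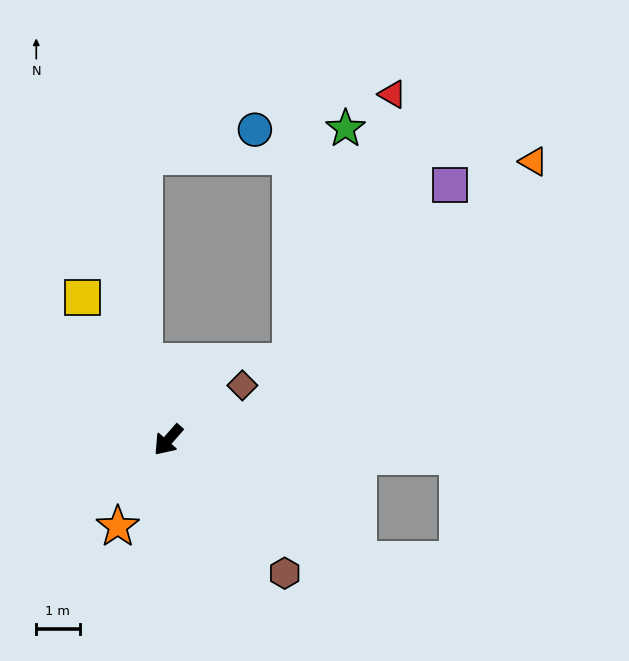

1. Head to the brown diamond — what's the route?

turn left 168°, forward 2.1 m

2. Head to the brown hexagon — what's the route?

turn left 82°, forward 4.1 m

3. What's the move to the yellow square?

turn right 108°, forward 3.8 m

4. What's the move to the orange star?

turn left 11°, forward 2.3 m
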